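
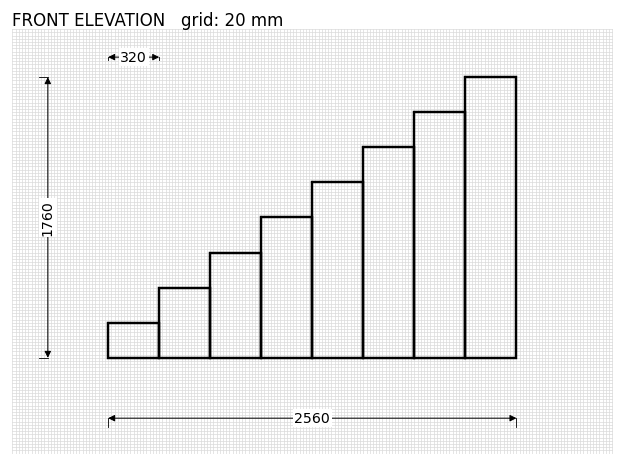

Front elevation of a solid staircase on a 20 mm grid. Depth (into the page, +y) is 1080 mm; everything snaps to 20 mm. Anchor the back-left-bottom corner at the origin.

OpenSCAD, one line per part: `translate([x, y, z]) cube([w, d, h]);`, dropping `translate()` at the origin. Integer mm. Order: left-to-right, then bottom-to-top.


cube([320, 1080, 220]);
translate([320, 0, 0]) cube([320, 1080, 440]);
translate([640, 0, 0]) cube([320, 1080, 660]);
translate([960, 0, 0]) cube([320, 1080, 880]);
translate([1280, 0, 0]) cube([320, 1080, 1100]);
translate([1600, 0, 0]) cube([320, 1080, 1320]);
translate([1920, 0, 0]) cube([320, 1080, 1540]);
translate([2240, 0, 0]) cube([320, 1080, 1760]);


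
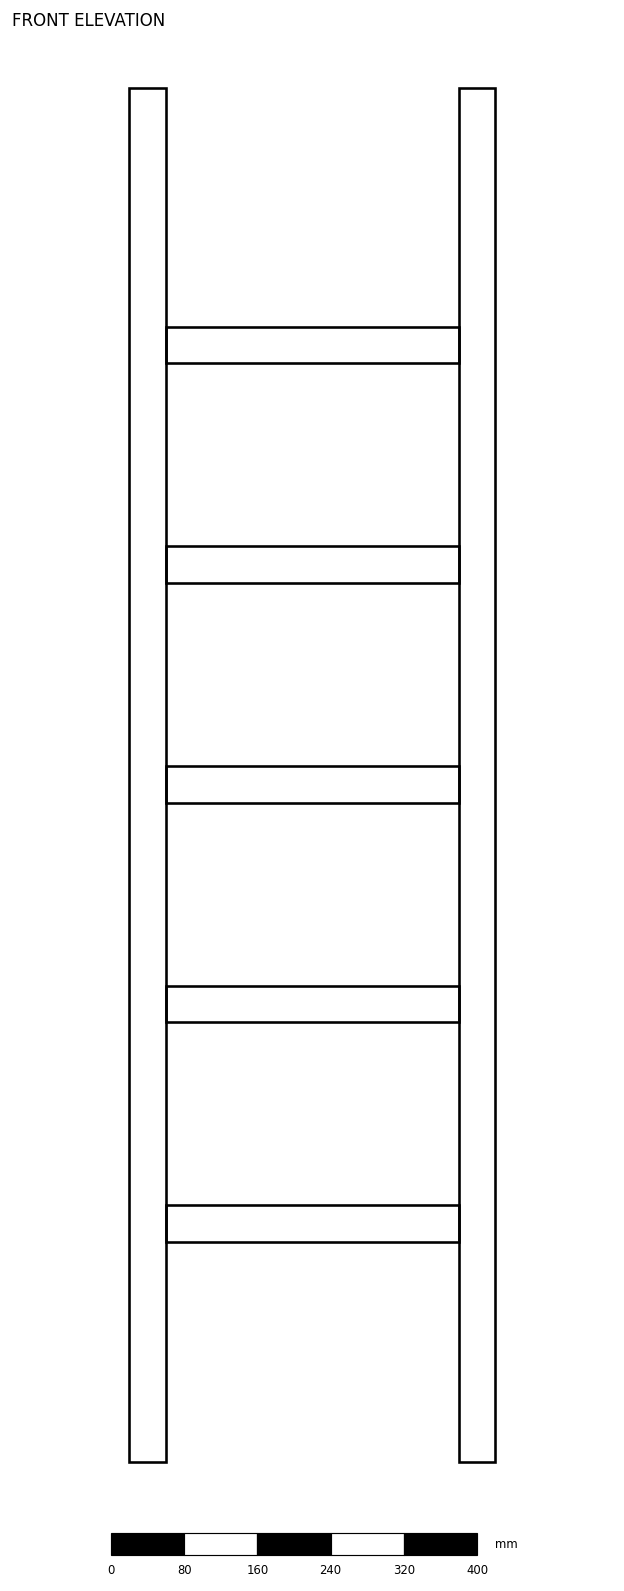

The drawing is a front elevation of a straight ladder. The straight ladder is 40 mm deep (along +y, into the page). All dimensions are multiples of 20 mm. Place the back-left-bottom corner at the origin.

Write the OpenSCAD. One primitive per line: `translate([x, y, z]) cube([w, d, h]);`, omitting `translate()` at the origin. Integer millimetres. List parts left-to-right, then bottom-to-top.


cube([40, 40, 1500]);
translate([40, 0, 240]) cube([320, 40, 40]);
translate([40, 0, 480]) cube([320, 40, 40]);
translate([40, 0, 720]) cube([320, 40, 40]);
translate([40, 0, 960]) cube([320, 40, 40]);
translate([40, 0, 1200]) cube([320, 40, 40]);
translate([360, 0, 0]) cube([40, 40, 1500]);


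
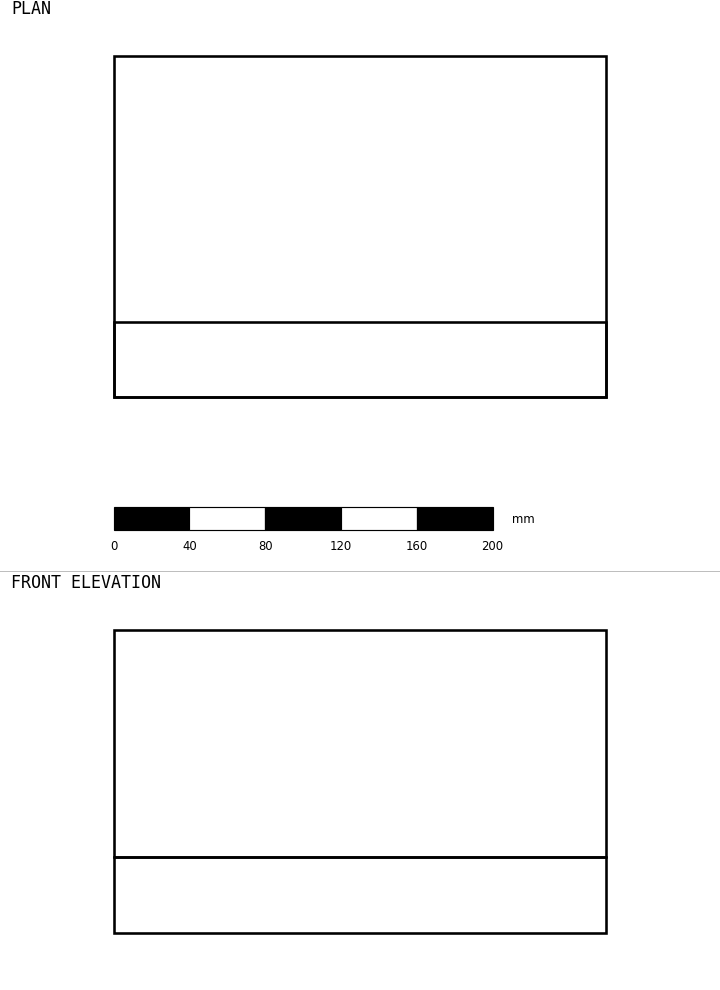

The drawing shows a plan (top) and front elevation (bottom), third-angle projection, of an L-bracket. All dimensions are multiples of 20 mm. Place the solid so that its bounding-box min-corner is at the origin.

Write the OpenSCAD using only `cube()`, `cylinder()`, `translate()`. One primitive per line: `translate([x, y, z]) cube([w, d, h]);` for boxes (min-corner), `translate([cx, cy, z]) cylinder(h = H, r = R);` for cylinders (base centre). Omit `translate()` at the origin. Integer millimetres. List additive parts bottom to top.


cube([260, 180, 40]);
translate([0, 0, 40]) cube([260, 40, 120]);


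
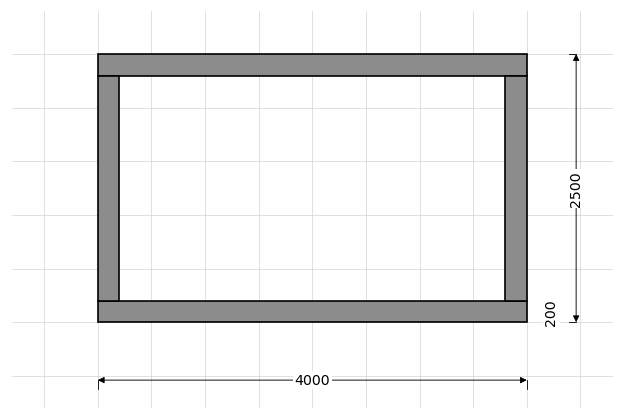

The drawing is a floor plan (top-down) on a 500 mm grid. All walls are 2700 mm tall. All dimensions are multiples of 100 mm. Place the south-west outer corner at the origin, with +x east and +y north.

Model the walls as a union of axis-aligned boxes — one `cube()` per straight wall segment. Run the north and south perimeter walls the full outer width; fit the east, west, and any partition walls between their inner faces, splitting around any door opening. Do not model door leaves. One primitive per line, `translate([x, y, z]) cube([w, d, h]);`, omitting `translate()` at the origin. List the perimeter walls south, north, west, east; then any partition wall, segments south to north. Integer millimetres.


cube([4000, 200, 2700]);
translate([0, 2300, 0]) cube([4000, 200, 2700]);
translate([0, 200, 0]) cube([200, 2100, 2700]);
translate([3800, 200, 0]) cube([200, 2100, 2700]);


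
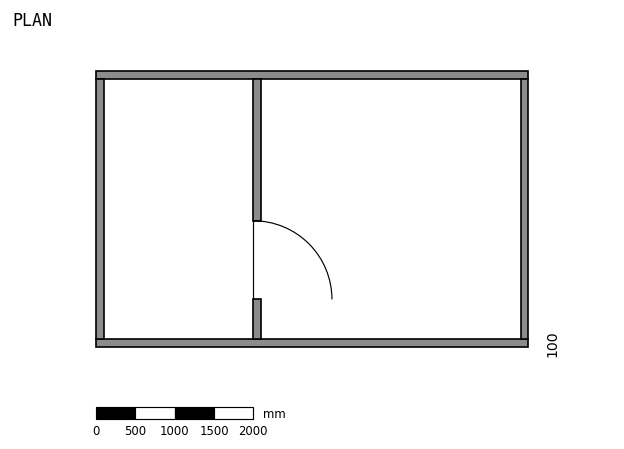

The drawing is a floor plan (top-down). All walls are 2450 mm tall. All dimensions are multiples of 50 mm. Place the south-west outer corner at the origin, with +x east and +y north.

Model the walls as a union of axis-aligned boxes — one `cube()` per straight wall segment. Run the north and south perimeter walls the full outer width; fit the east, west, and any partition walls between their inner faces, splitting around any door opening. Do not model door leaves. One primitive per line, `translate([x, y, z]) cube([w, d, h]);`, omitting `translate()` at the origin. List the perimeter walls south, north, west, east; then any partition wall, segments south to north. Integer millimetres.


cube([5500, 100, 2450]);
translate([0, 3400, 0]) cube([5500, 100, 2450]);
translate([0, 100, 0]) cube([100, 3300, 2450]);
translate([5400, 100, 0]) cube([100, 3300, 2450]);
translate([2000, 100, 0]) cube([100, 500, 2450]);
translate([2000, 1600, 0]) cube([100, 1800, 2450]);


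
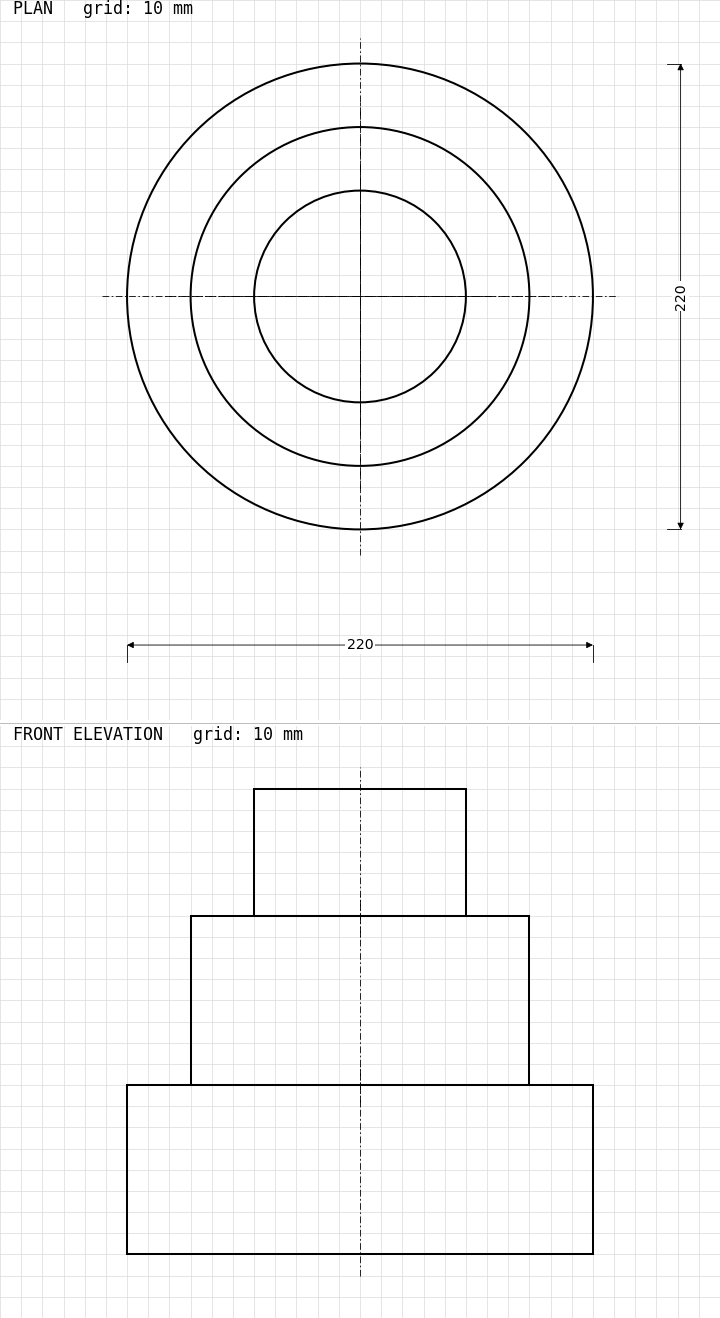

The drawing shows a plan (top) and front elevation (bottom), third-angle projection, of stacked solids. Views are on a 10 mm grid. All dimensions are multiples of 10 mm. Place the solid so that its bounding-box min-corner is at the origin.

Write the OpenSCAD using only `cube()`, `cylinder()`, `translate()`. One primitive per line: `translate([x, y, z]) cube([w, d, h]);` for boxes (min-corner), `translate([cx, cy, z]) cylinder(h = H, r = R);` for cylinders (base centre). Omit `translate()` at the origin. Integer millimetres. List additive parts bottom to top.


translate([110, 110, 0]) cylinder(h = 80, r = 110);
translate([110, 110, 80]) cylinder(h = 80, r = 80);
translate([110, 110, 160]) cylinder(h = 60, r = 50);


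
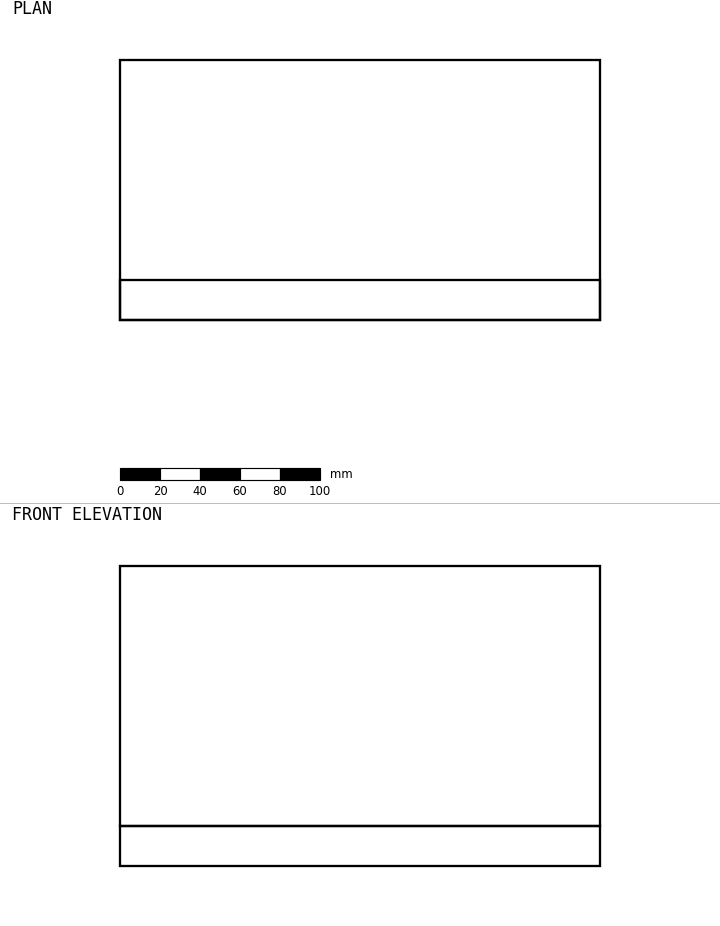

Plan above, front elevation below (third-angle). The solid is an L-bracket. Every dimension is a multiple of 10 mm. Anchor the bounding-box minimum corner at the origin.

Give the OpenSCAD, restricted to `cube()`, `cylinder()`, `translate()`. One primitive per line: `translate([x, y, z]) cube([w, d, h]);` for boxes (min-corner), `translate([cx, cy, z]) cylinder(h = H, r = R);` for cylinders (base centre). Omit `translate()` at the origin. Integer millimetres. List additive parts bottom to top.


cube([240, 130, 20]);
translate([0, 0, 20]) cube([240, 20, 130]);


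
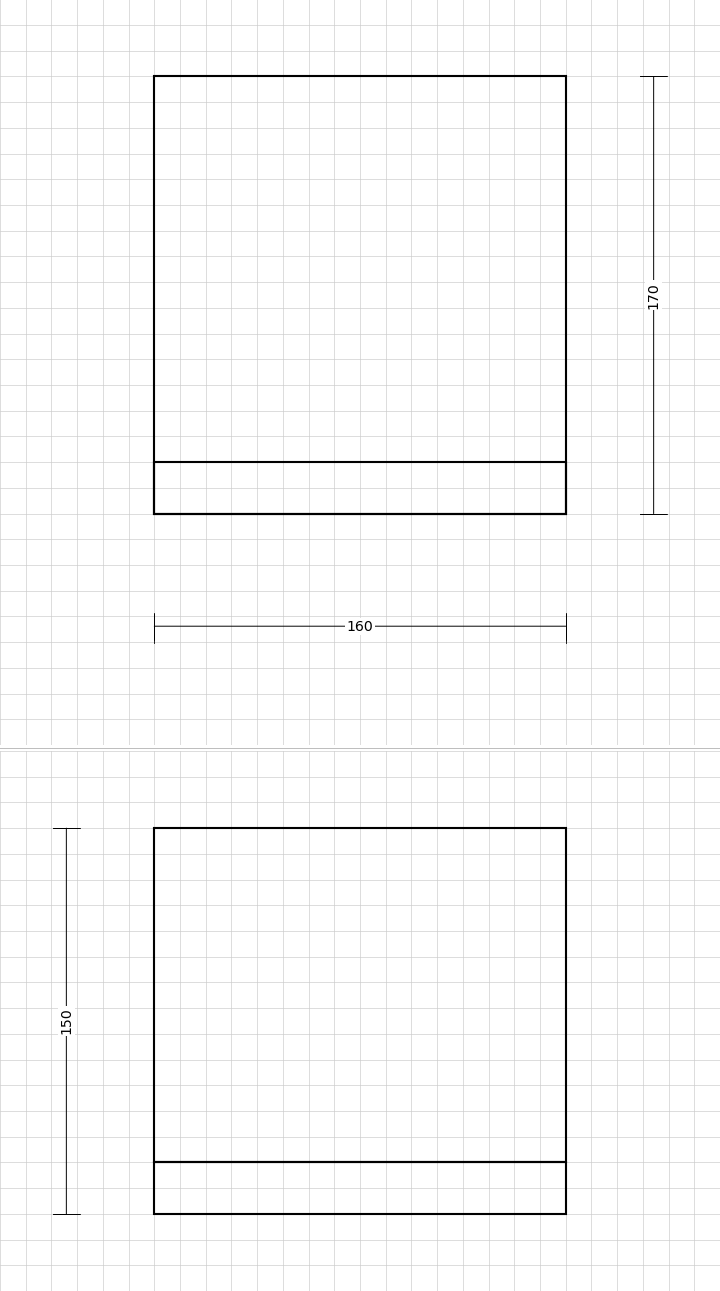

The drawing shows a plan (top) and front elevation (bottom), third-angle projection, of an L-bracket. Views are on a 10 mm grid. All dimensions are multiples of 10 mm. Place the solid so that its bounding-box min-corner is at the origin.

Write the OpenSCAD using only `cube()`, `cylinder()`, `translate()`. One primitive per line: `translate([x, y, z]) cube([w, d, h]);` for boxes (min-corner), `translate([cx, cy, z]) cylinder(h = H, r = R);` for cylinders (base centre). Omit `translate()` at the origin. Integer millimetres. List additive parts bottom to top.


cube([160, 170, 20]);
translate([0, 0, 20]) cube([160, 20, 130]);


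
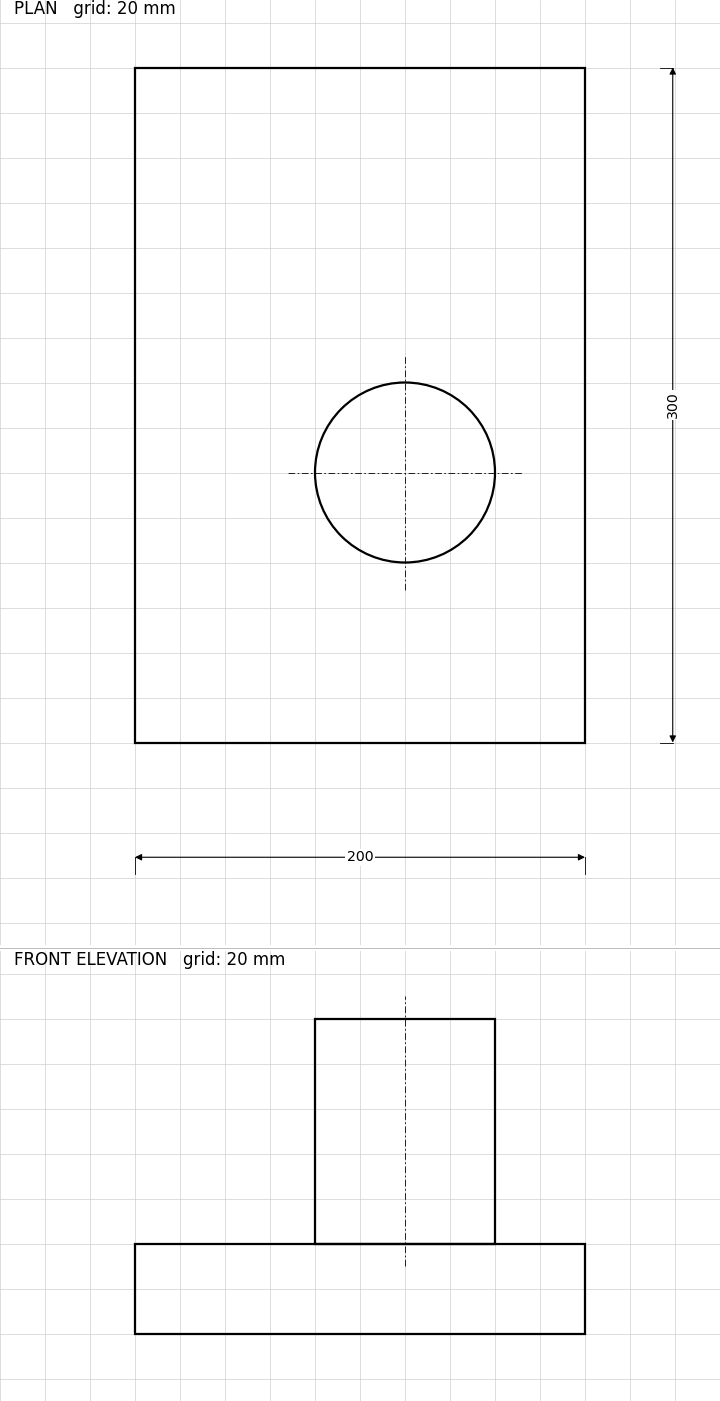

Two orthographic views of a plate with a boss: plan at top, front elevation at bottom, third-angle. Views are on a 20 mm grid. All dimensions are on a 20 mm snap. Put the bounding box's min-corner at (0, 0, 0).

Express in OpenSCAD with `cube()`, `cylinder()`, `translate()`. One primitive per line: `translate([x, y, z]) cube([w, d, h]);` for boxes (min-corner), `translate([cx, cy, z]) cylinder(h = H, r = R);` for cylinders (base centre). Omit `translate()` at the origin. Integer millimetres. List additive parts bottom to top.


cube([200, 300, 40]);
translate([120, 120, 40]) cylinder(h = 100, r = 40);


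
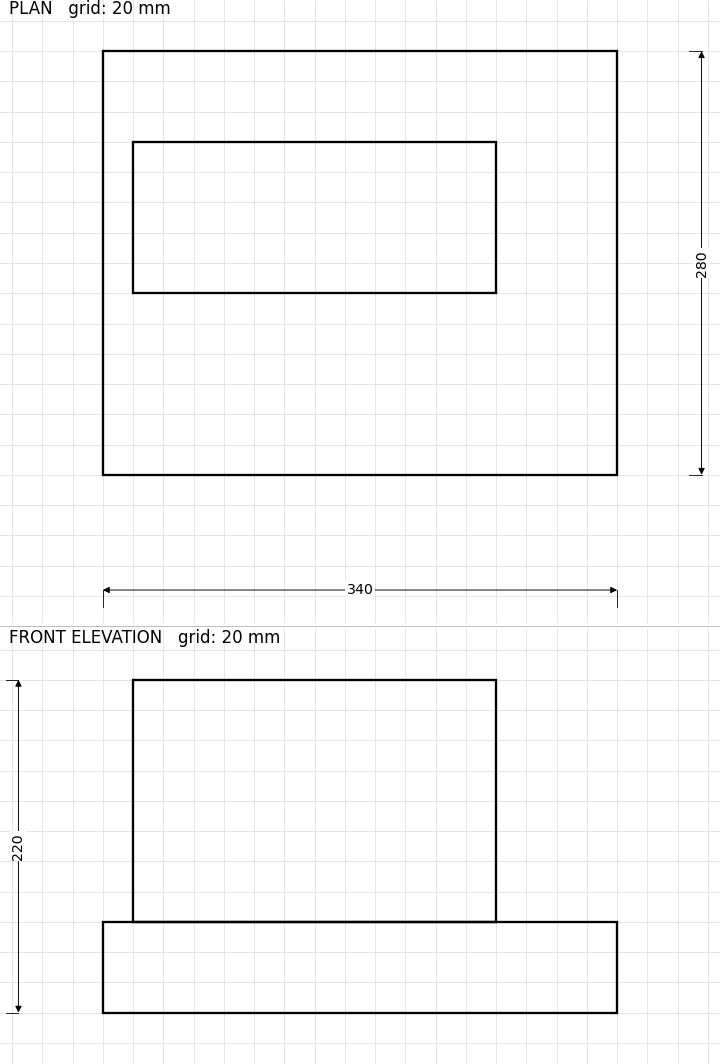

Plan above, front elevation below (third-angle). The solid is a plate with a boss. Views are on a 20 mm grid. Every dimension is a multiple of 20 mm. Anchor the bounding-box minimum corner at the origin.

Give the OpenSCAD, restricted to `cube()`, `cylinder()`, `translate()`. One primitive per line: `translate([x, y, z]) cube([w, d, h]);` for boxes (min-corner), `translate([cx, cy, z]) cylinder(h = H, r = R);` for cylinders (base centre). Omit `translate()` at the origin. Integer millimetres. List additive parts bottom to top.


cube([340, 280, 60]);
translate([20, 120, 60]) cube([240, 100, 160]);


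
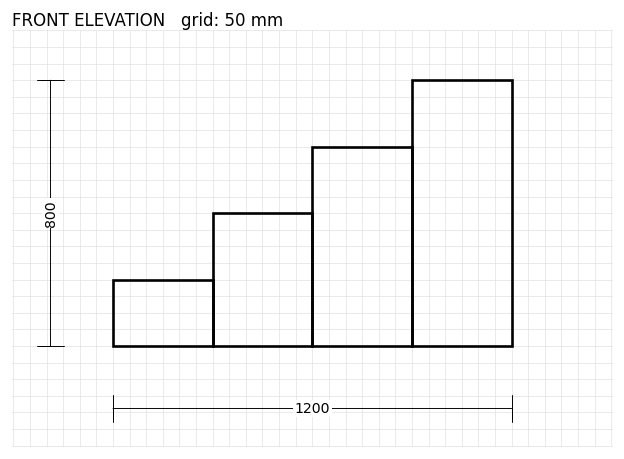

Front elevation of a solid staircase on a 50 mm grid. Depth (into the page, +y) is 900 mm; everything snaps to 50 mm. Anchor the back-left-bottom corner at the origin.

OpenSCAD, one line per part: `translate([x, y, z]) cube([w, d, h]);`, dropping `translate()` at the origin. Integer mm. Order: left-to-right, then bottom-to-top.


cube([300, 900, 200]);
translate([300, 0, 0]) cube([300, 900, 400]);
translate([600, 0, 0]) cube([300, 900, 600]);
translate([900, 0, 0]) cube([300, 900, 800]);


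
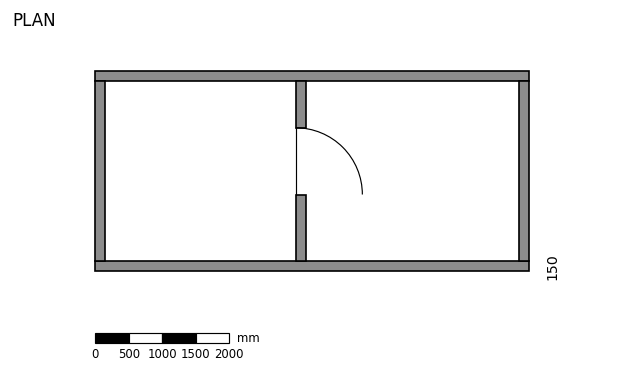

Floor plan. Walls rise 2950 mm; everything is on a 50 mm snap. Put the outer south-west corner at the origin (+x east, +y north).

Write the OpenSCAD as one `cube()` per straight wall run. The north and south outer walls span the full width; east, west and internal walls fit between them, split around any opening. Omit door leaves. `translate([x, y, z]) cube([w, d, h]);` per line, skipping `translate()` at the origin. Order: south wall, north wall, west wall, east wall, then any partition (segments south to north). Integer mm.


cube([6500, 150, 2950]);
translate([0, 2850, 0]) cube([6500, 150, 2950]);
translate([0, 150, 0]) cube([150, 2700, 2950]);
translate([6350, 150, 0]) cube([150, 2700, 2950]);
translate([3000, 150, 0]) cube([150, 1000, 2950]);
translate([3000, 2150, 0]) cube([150, 700, 2950]);


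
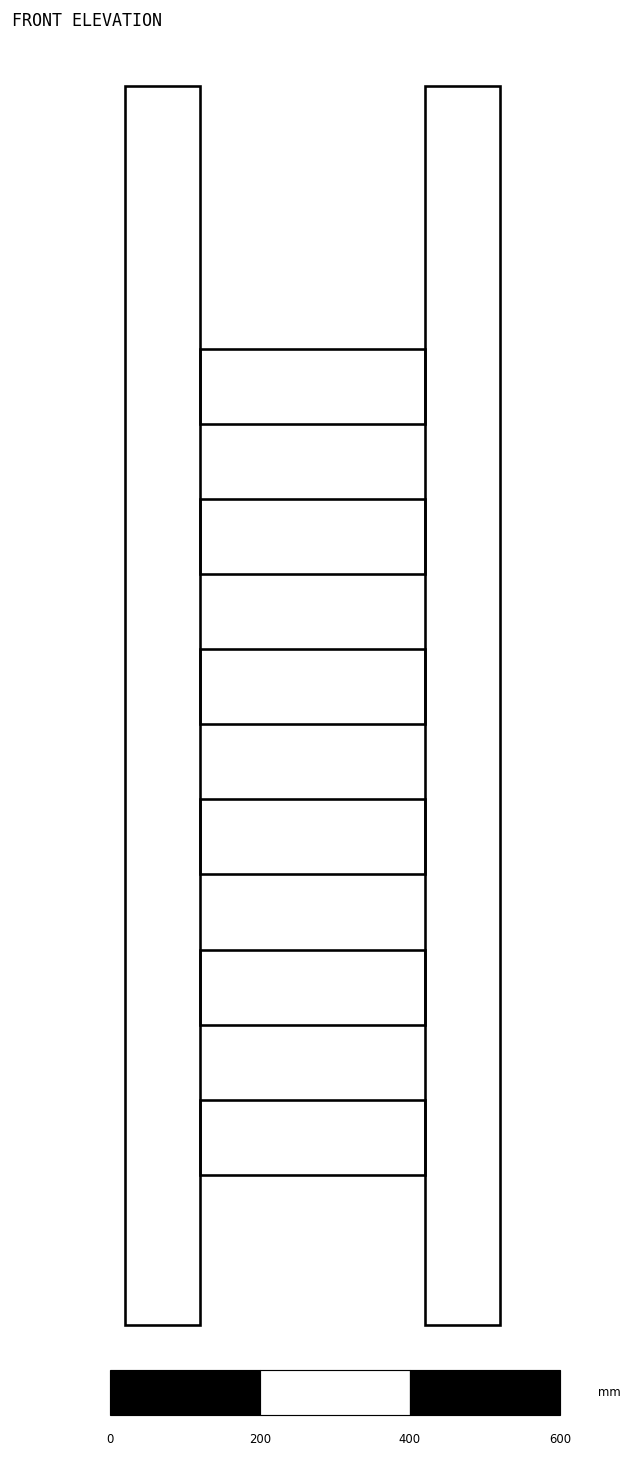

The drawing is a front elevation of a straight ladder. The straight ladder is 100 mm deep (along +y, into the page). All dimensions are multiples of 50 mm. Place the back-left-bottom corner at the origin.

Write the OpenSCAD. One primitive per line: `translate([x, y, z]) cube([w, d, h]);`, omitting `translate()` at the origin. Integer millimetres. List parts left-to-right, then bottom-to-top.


cube([100, 100, 1650]);
translate([100, 0, 200]) cube([300, 100, 100]);
translate([100, 0, 400]) cube([300, 100, 100]);
translate([100, 0, 600]) cube([300, 100, 100]);
translate([100, 0, 800]) cube([300, 100, 100]);
translate([100, 0, 1000]) cube([300, 100, 100]);
translate([100, 0, 1200]) cube([300, 100, 100]);
translate([400, 0, 0]) cube([100, 100, 1650]);


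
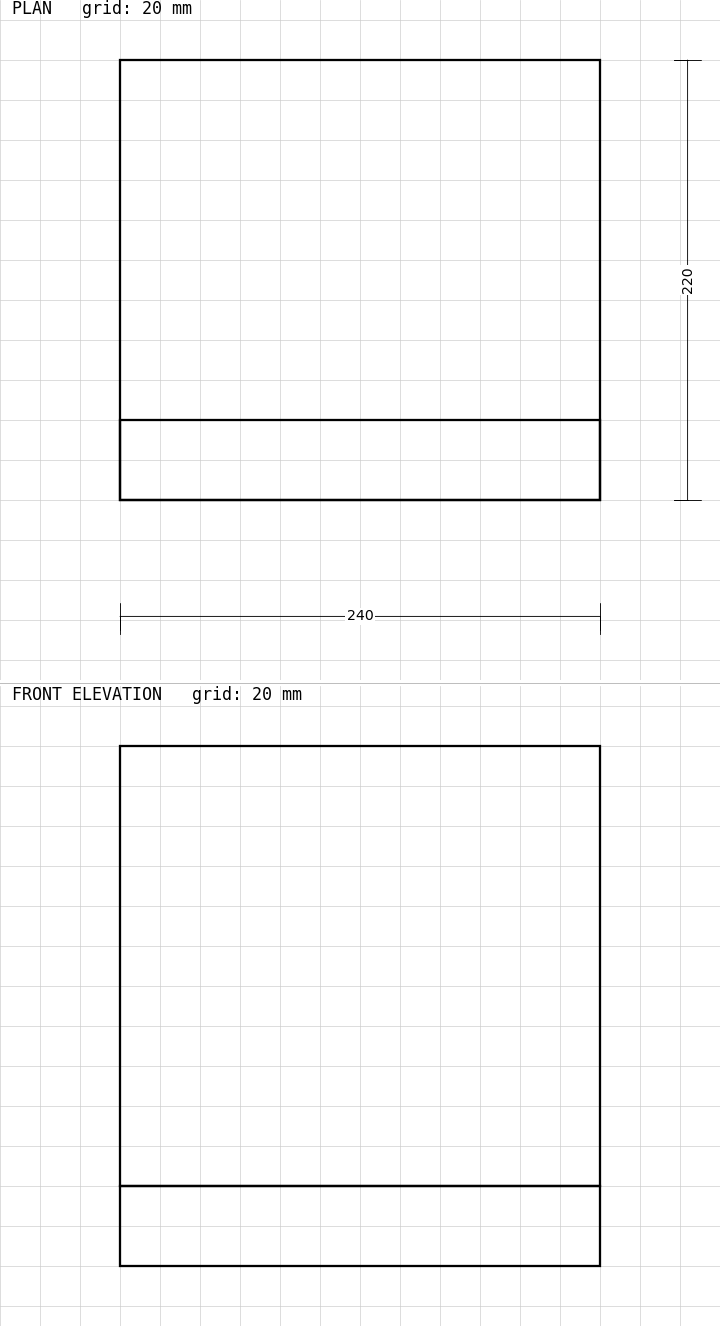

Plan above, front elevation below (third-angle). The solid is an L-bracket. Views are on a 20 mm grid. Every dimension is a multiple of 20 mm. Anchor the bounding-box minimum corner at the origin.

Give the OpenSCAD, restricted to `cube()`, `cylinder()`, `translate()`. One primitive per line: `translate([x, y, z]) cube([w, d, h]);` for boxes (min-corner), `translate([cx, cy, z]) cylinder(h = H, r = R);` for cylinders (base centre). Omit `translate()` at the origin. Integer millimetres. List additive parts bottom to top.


cube([240, 220, 40]);
translate([0, 0, 40]) cube([240, 40, 220]);


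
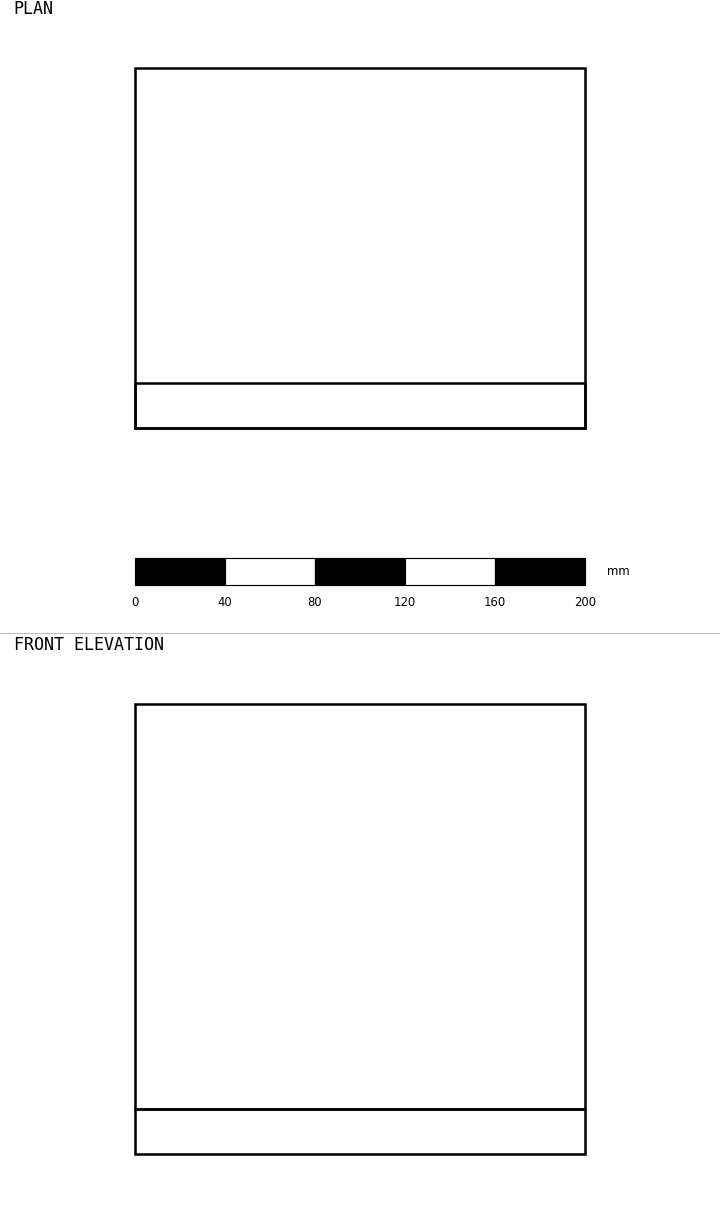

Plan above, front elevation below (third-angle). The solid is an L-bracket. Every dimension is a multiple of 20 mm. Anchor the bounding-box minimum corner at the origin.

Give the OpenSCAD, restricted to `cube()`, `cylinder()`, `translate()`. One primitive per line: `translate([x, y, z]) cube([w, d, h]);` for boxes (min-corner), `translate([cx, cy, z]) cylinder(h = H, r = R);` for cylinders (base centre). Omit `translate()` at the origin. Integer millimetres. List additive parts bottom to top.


cube([200, 160, 20]);
translate([0, 0, 20]) cube([200, 20, 180]);


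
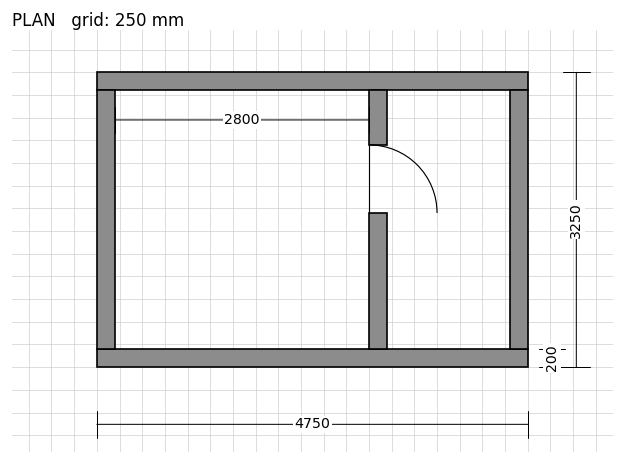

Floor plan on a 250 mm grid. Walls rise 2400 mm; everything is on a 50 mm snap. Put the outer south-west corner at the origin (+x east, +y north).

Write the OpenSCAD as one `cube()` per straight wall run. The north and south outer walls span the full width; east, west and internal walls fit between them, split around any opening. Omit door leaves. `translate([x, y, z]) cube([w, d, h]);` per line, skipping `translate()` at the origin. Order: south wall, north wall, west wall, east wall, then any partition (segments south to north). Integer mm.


cube([4750, 200, 2400]);
translate([0, 3050, 0]) cube([4750, 200, 2400]);
translate([0, 200, 0]) cube([200, 2850, 2400]);
translate([4550, 200, 0]) cube([200, 2850, 2400]);
translate([3000, 200, 0]) cube([200, 1500, 2400]);
translate([3000, 2450, 0]) cube([200, 600, 2400]);


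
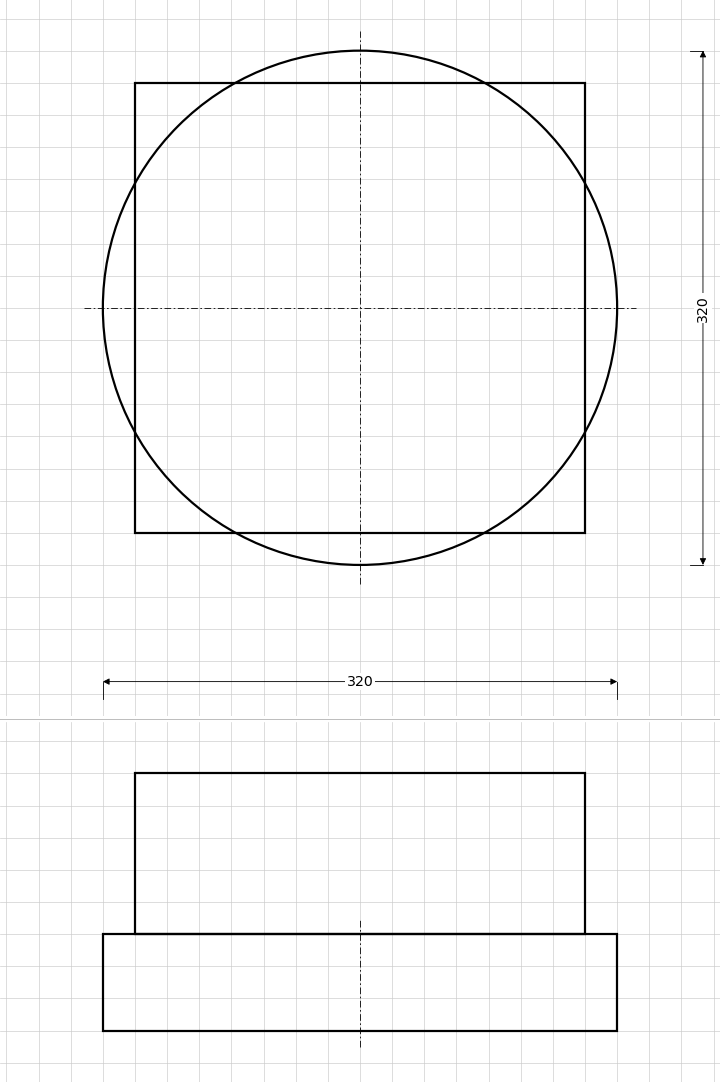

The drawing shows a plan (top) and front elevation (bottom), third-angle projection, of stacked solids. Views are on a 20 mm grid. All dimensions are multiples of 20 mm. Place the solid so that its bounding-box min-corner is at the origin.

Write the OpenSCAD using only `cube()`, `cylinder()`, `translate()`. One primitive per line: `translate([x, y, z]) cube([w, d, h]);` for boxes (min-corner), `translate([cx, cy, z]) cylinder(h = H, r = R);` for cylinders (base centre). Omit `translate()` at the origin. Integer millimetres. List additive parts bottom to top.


translate([160, 160, 0]) cylinder(h = 60, r = 160);
translate([20, 20, 60]) cube([280, 280, 100]);


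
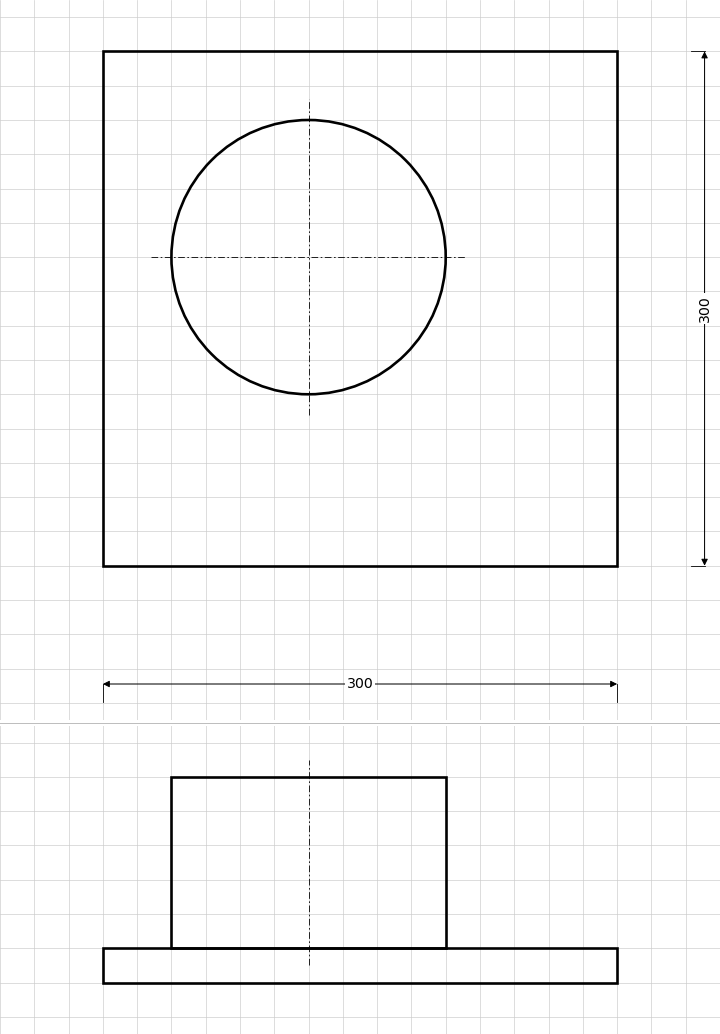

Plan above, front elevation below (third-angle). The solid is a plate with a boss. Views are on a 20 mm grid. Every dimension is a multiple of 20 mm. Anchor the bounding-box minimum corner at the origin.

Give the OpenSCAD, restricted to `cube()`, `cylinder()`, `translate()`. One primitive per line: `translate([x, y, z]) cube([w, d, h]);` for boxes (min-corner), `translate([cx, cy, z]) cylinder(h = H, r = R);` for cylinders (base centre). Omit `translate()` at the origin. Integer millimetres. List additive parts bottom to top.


cube([300, 300, 20]);
translate([120, 180, 20]) cylinder(h = 100, r = 80);


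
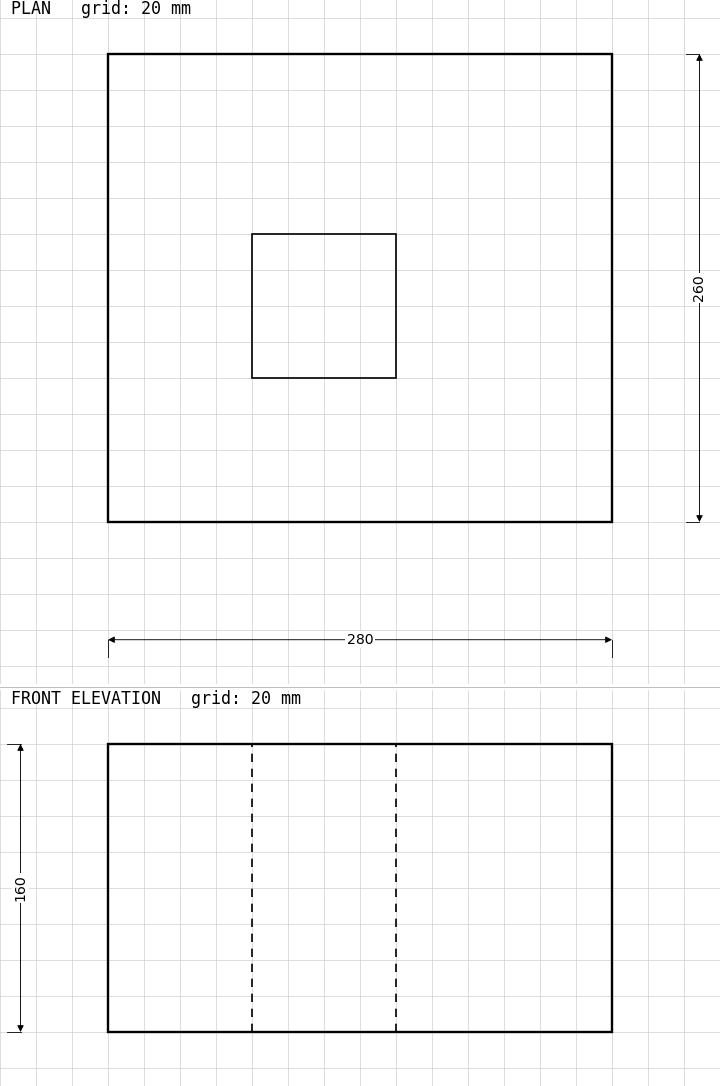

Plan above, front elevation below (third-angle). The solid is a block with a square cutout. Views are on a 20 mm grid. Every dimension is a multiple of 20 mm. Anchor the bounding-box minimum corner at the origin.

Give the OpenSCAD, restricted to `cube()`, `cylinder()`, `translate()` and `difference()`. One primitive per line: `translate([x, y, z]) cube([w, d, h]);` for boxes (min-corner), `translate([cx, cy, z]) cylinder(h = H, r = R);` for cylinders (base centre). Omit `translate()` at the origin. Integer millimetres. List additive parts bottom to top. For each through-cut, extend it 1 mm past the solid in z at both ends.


difference() {
  cube([280, 260, 160]);
  translate([80, 80, -1]) cube([80, 80, 162]);
}


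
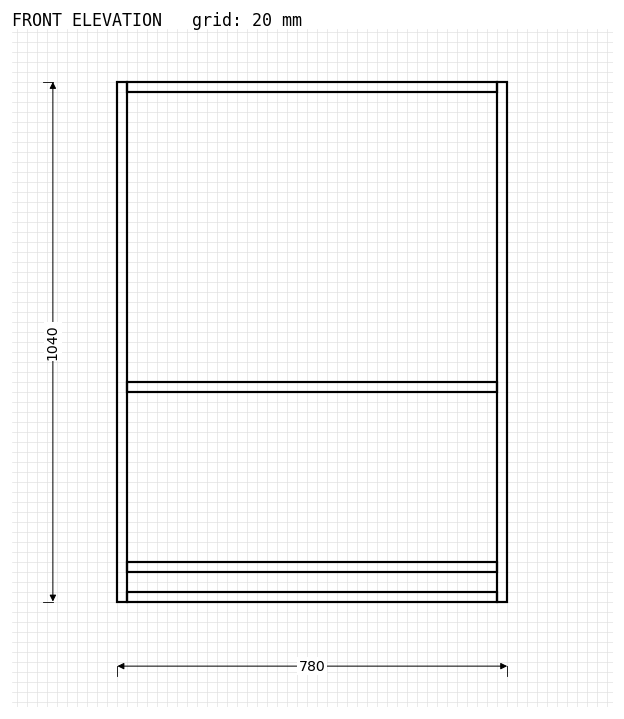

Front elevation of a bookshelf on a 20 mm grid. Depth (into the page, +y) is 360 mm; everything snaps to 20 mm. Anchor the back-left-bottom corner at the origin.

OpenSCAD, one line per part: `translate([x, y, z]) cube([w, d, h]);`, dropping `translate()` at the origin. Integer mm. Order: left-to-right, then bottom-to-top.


cube([20, 360, 1040]);
translate([20, 0, 0]) cube([740, 360, 20]);
translate([20, 0, 60]) cube([740, 360, 20]);
translate([20, 0, 420]) cube([740, 360, 20]);
translate([20, 0, 1020]) cube([740, 360, 20]);
translate([760, 0, 0]) cube([20, 360, 1040]);


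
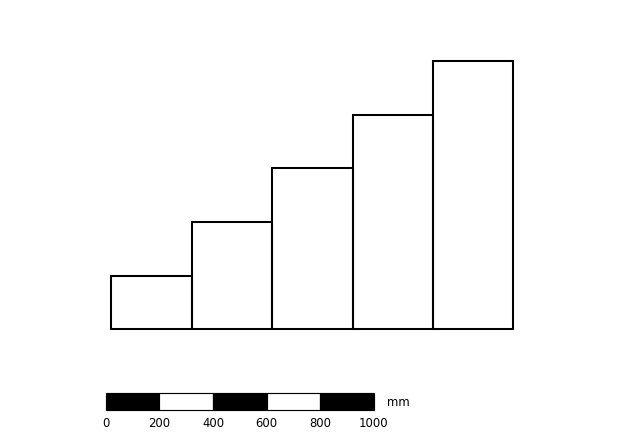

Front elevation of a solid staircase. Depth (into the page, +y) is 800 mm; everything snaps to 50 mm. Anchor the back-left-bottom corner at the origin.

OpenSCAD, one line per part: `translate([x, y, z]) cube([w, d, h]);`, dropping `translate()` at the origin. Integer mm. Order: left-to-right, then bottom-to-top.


cube([300, 800, 200]);
translate([300, 0, 0]) cube([300, 800, 400]);
translate([600, 0, 0]) cube([300, 800, 600]);
translate([900, 0, 0]) cube([300, 800, 800]);
translate([1200, 0, 0]) cube([300, 800, 1000]);


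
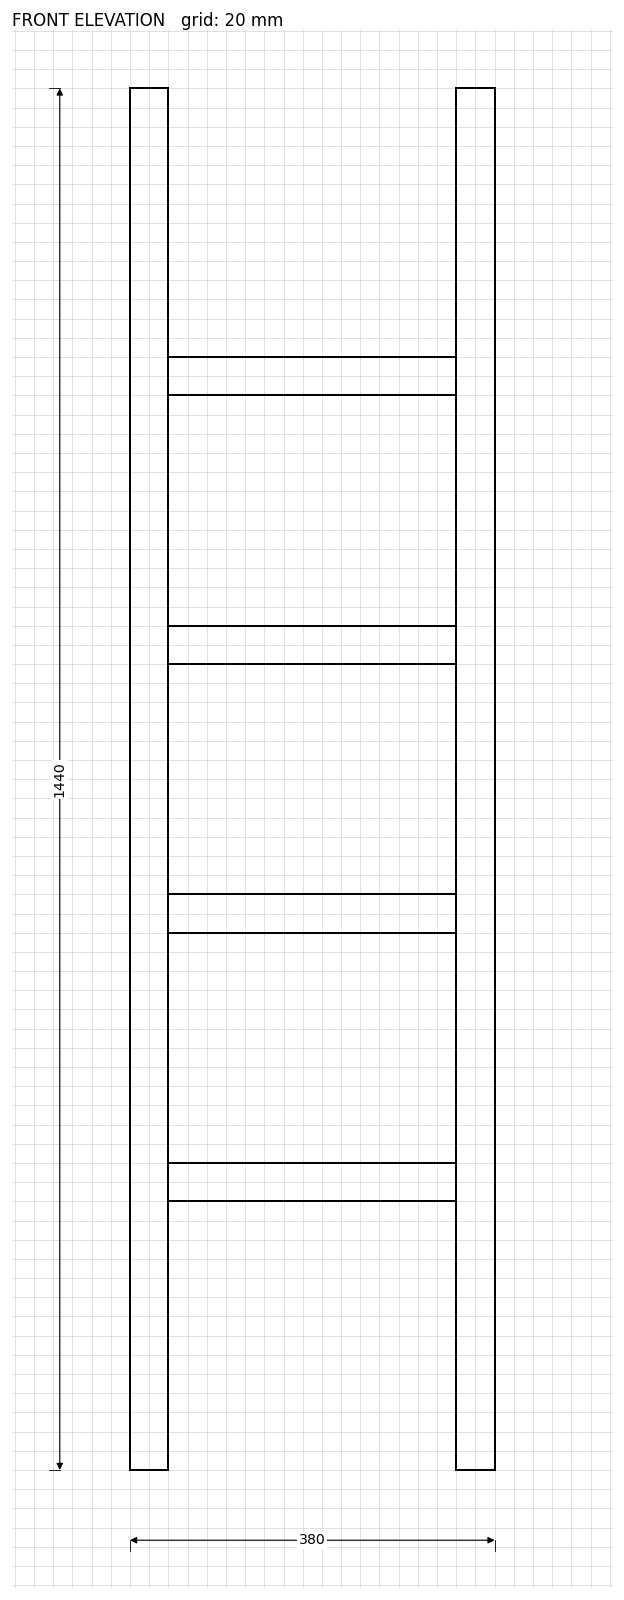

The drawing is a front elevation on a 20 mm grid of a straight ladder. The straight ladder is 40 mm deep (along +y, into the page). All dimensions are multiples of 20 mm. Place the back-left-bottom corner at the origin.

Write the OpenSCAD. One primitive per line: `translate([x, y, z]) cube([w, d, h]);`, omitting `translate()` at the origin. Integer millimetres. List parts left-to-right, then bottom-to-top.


cube([40, 40, 1440]);
translate([40, 0, 280]) cube([300, 40, 40]);
translate([40, 0, 560]) cube([300, 40, 40]);
translate([40, 0, 840]) cube([300, 40, 40]);
translate([40, 0, 1120]) cube([300, 40, 40]);
translate([340, 0, 0]) cube([40, 40, 1440]);


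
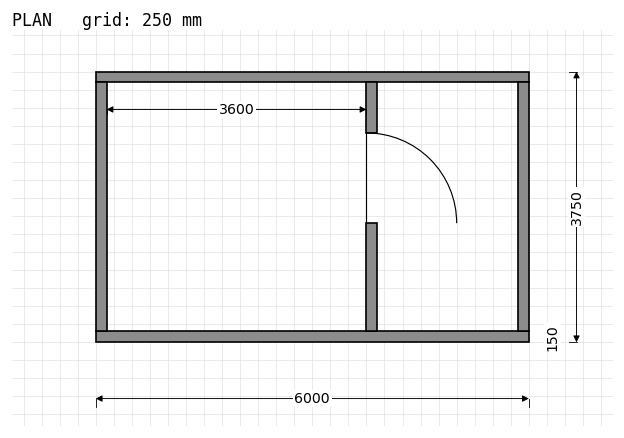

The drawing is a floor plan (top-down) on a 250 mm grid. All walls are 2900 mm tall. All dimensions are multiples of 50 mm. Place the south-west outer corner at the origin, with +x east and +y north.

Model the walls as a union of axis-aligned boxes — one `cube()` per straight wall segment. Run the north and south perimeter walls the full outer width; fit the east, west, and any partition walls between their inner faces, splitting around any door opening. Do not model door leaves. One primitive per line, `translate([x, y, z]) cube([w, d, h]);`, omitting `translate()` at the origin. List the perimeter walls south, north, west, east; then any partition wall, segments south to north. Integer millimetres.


cube([6000, 150, 2900]);
translate([0, 3600, 0]) cube([6000, 150, 2900]);
translate([0, 150, 0]) cube([150, 3450, 2900]);
translate([5850, 150, 0]) cube([150, 3450, 2900]);
translate([3750, 150, 0]) cube([150, 1500, 2900]);
translate([3750, 2900, 0]) cube([150, 700, 2900]);


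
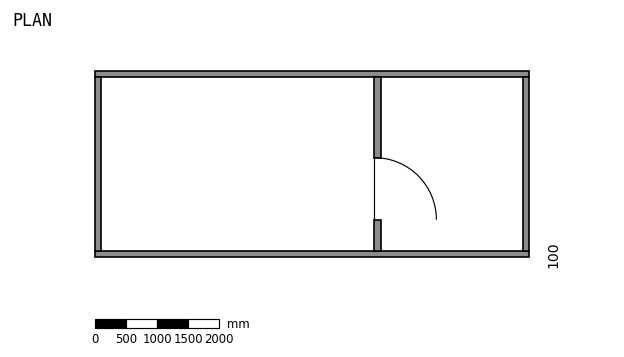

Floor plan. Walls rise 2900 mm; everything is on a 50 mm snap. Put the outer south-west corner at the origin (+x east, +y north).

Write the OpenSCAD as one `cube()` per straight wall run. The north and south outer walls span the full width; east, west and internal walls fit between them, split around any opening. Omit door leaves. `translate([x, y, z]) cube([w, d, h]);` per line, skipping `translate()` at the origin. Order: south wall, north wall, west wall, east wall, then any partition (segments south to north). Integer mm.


cube([7000, 100, 2900]);
translate([0, 2900, 0]) cube([7000, 100, 2900]);
translate([0, 100, 0]) cube([100, 2800, 2900]);
translate([6900, 100, 0]) cube([100, 2800, 2900]);
translate([4500, 100, 0]) cube([100, 500, 2900]);
translate([4500, 1600, 0]) cube([100, 1300, 2900]);


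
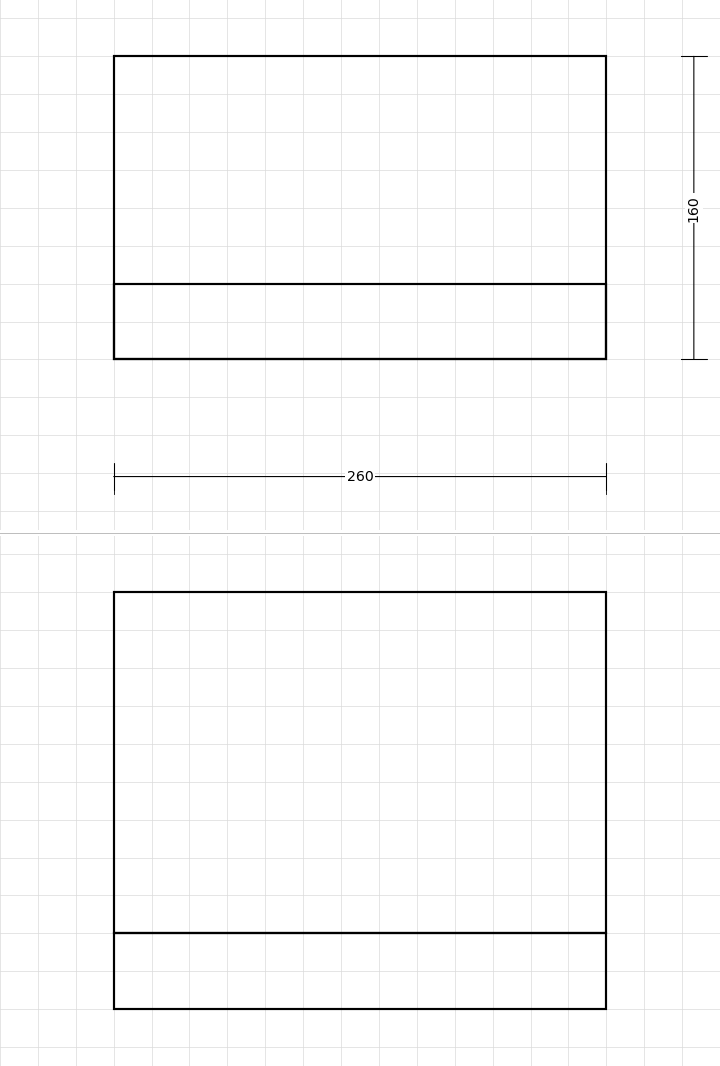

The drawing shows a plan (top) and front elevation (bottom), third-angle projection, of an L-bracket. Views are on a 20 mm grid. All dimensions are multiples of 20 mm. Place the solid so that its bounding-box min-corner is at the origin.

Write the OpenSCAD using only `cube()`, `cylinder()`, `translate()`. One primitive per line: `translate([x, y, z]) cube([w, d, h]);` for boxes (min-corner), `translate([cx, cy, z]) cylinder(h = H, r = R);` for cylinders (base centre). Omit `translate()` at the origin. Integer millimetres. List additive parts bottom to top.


cube([260, 160, 40]);
translate([0, 0, 40]) cube([260, 40, 180]);


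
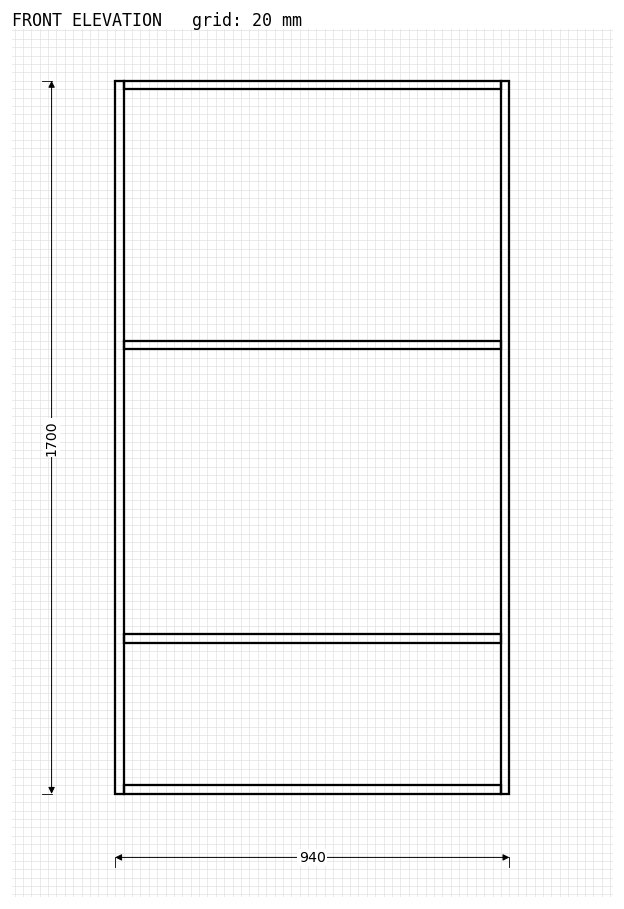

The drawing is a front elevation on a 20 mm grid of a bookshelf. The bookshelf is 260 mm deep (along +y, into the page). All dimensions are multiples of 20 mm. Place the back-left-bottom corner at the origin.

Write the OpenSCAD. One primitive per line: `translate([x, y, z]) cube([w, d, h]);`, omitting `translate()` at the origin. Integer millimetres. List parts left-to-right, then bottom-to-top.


cube([20, 260, 1700]);
translate([20, 0, 0]) cube([900, 260, 20]);
translate([20, 0, 360]) cube([900, 260, 20]);
translate([20, 0, 1060]) cube([900, 260, 20]);
translate([20, 0, 1680]) cube([900, 260, 20]);
translate([920, 0, 0]) cube([20, 260, 1700]);


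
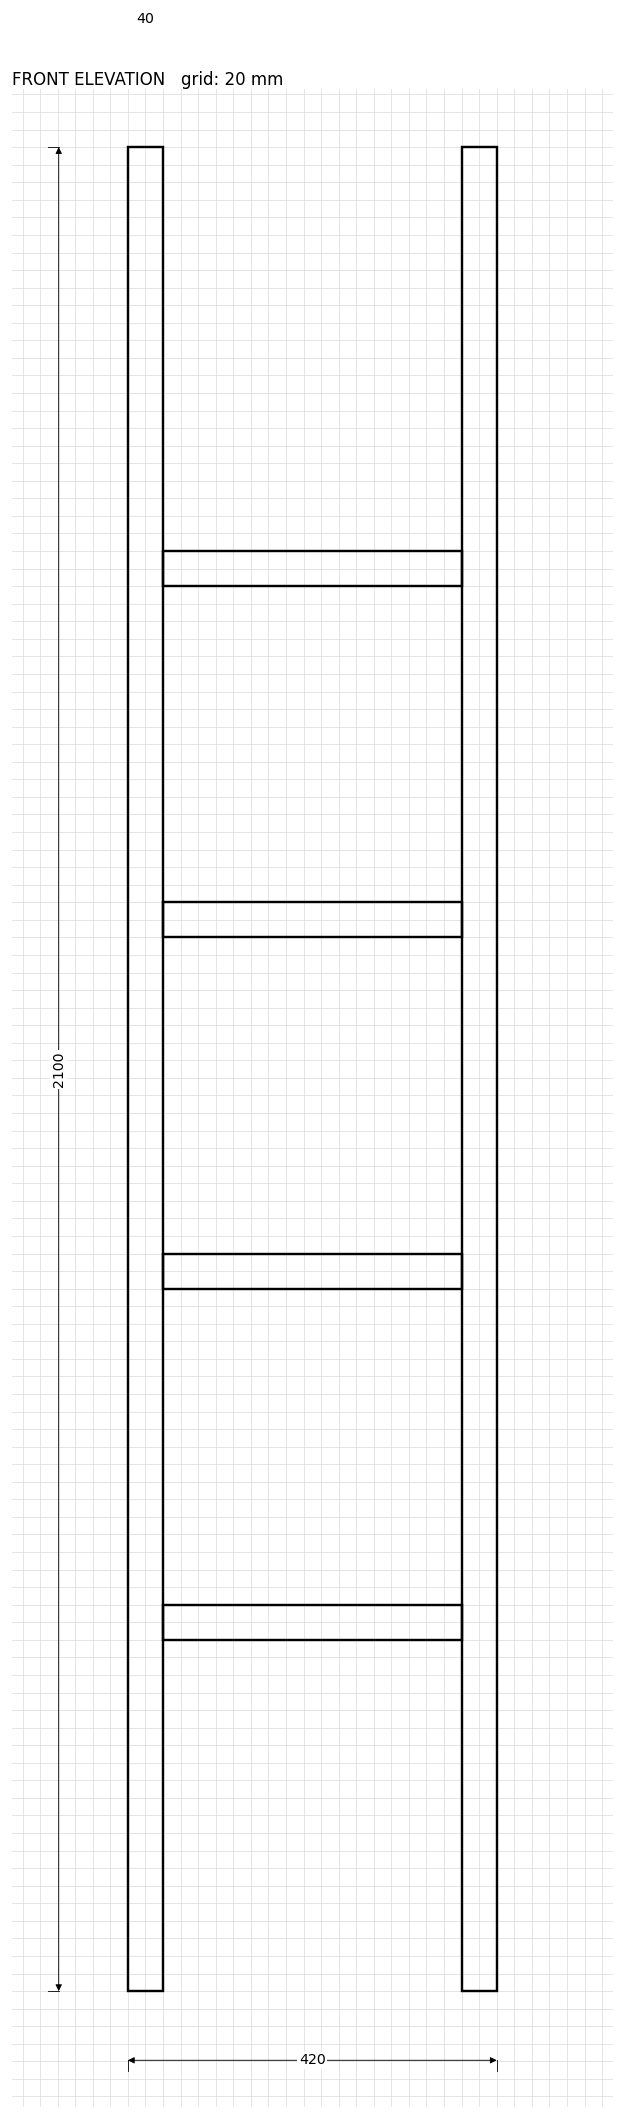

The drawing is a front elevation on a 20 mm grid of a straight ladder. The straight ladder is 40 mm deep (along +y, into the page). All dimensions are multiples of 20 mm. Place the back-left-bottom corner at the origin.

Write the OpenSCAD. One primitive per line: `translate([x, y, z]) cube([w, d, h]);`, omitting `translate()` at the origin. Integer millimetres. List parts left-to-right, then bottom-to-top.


cube([40, 40, 2100]);
translate([40, 0, 400]) cube([340, 40, 40]);
translate([40, 0, 800]) cube([340, 40, 40]);
translate([40, 0, 1200]) cube([340, 40, 40]);
translate([40, 0, 1600]) cube([340, 40, 40]);
translate([380, 0, 0]) cube([40, 40, 2100]);


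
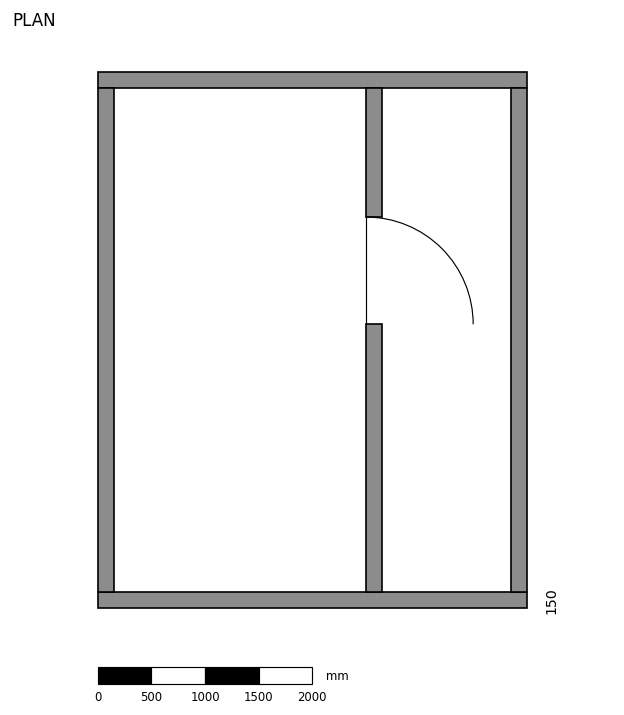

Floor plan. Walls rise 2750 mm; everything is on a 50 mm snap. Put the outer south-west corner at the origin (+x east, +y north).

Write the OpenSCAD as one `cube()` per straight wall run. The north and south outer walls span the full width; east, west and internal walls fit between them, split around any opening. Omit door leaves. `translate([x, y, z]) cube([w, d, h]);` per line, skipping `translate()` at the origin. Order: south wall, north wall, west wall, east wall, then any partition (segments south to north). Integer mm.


cube([4000, 150, 2750]);
translate([0, 4850, 0]) cube([4000, 150, 2750]);
translate([0, 150, 0]) cube([150, 4700, 2750]);
translate([3850, 150, 0]) cube([150, 4700, 2750]);
translate([2500, 150, 0]) cube([150, 2500, 2750]);
translate([2500, 3650, 0]) cube([150, 1200, 2750]);


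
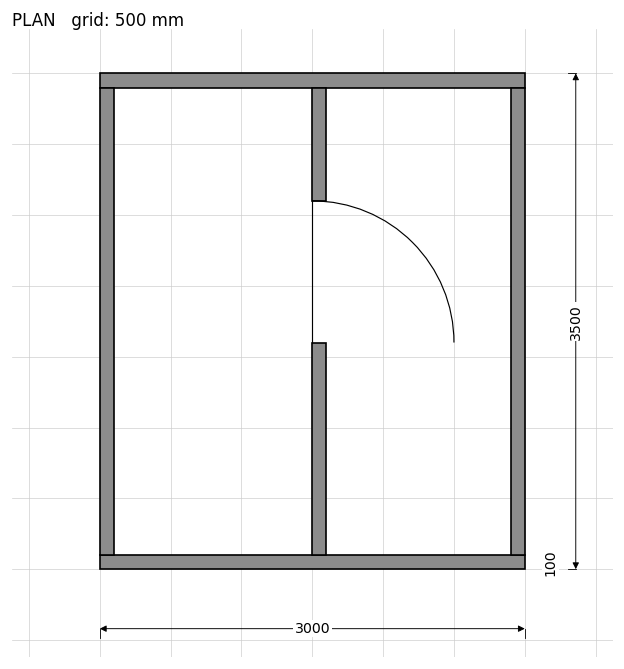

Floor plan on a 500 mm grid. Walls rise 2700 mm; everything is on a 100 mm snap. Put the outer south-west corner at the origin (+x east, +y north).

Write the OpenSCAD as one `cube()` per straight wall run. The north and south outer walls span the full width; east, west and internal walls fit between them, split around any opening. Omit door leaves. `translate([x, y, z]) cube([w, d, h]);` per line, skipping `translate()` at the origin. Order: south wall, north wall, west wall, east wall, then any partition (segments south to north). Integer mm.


cube([3000, 100, 2700]);
translate([0, 3400, 0]) cube([3000, 100, 2700]);
translate([0, 100, 0]) cube([100, 3300, 2700]);
translate([2900, 100, 0]) cube([100, 3300, 2700]);
translate([1500, 100, 0]) cube([100, 1500, 2700]);
translate([1500, 2600, 0]) cube([100, 800, 2700]);


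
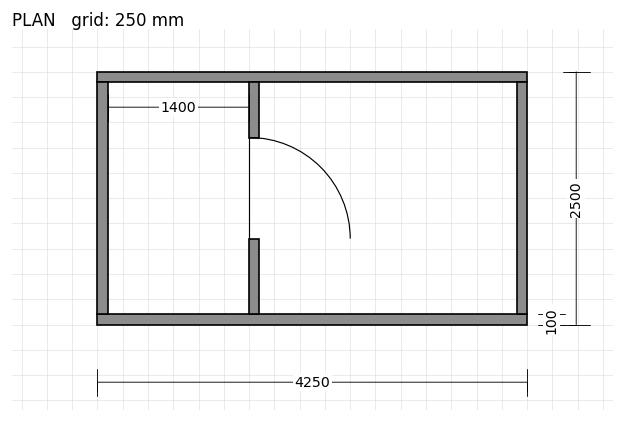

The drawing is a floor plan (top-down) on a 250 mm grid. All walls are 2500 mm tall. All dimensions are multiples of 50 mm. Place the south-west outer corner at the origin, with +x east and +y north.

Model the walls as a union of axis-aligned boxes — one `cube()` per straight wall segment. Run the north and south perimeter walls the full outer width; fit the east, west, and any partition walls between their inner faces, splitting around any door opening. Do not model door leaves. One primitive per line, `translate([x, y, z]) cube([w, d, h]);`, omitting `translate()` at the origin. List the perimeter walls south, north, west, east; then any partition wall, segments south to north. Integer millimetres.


cube([4250, 100, 2500]);
translate([0, 2400, 0]) cube([4250, 100, 2500]);
translate([0, 100, 0]) cube([100, 2300, 2500]);
translate([4150, 100, 0]) cube([100, 2300, 2500]);
translate([1500, 100, 0]) cube([100, 750, 2500]);
translate([1500, 1850, 0]) cube([100, 550, 2500]);


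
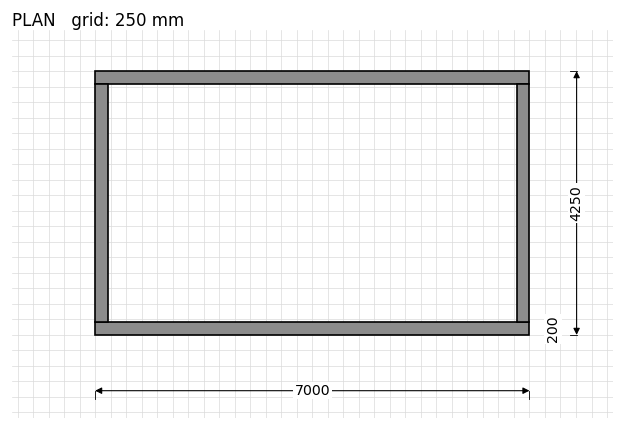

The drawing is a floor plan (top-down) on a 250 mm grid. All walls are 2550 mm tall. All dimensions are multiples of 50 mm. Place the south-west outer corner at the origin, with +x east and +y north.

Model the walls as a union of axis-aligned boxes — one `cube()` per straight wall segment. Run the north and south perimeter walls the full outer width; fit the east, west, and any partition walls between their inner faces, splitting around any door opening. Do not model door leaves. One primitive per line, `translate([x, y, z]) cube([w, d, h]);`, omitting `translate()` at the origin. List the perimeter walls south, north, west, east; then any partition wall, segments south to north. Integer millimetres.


cube([7000, 200, 2550]);
translate([0, 4050, 0]) cube([7000, 200, 2550]);
translate([0, 200, 0]) cube([200, 3850, 2550]);
translate([6800, 200, 0]) cube([200, 3850, 2550]);


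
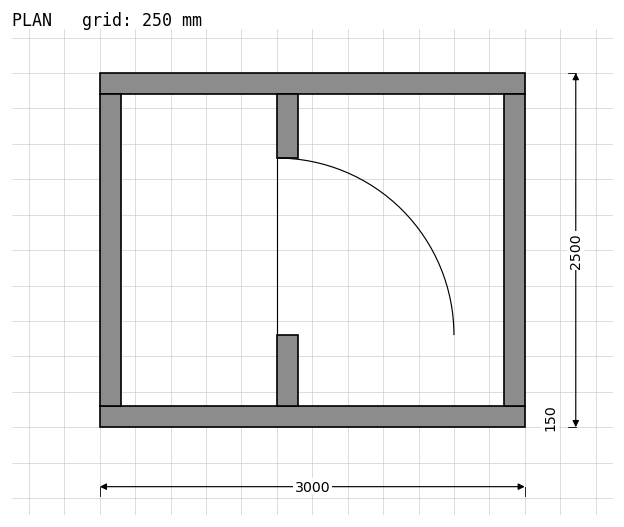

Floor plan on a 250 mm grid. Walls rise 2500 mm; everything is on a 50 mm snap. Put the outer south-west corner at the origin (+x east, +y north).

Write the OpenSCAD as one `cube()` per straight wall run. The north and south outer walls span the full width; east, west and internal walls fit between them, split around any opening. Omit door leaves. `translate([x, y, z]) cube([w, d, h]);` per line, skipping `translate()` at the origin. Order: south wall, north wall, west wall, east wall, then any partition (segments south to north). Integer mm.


cube([3000, 150, 2500]);
translate([0, 2350, 0]) cube([3000, 150, 2500]);
translate([0, 150, 0]) cube([150, 2200, 2500]);
translate([2850, 150, 0]) cube([150, 2200, 2500]);
translate([1250, 150, 0]) cube([150, 500, 2500]);
translate([1250, 1900, 0]) cube([150, 450, 2500]);


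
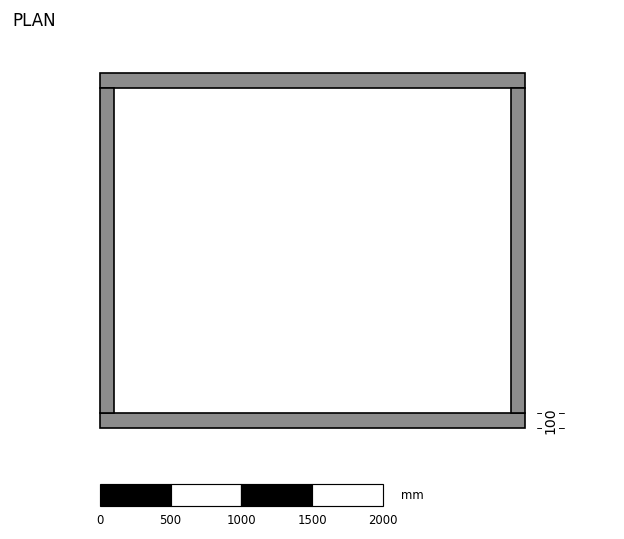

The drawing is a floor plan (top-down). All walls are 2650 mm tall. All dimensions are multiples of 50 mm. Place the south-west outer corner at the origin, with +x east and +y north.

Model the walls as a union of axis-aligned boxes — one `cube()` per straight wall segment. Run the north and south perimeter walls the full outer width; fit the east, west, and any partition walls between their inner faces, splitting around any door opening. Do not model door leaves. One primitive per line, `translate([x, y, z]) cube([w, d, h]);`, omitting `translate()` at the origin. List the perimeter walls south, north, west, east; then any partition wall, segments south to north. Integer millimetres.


cube([3000, 100, 2650]);
translate([0, 2400, 0]) cube([3000, 100, 2650]);
translate([0, 100, 0]) cube([100, 2300, 2650]);
translate([2900, 100, 0]) cube([100, 2300, 2650]);


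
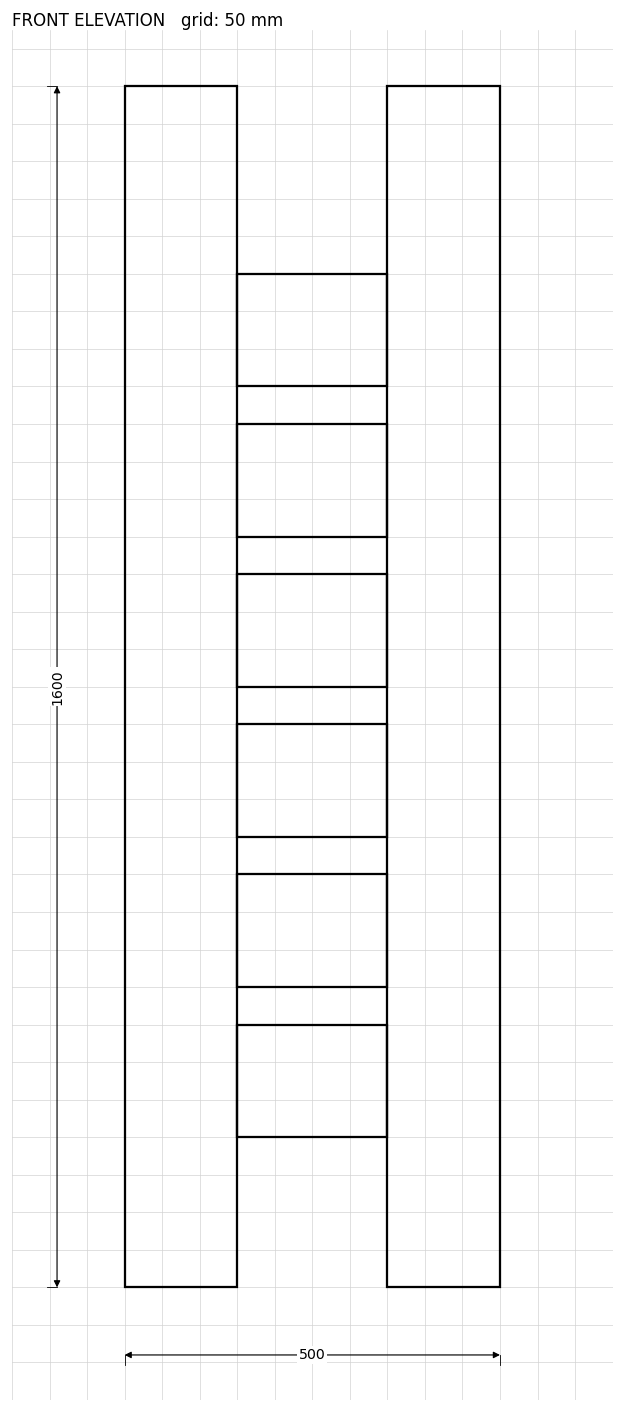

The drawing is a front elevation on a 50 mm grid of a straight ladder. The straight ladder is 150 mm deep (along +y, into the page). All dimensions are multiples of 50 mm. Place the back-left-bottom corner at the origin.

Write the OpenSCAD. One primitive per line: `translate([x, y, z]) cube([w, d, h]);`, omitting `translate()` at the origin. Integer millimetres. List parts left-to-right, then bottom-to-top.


cube([150, 150, 1600]);
translate([150, 0, 200]) cube([200, 150, 150]);
translate([150, 0, 400]) cube([200, 150, 150]);
translate([150, 0, 600]) cube([200, 150, 150]);
translate([150, 0, 800]) cube([200, 150, 150]);
translate([150, 0, 1000]) cube([200, 150, 150]);
translate([150, 0, 1200]) cube([200, 150, 150]);
translate([350, 0, 0]) cube([150, 150, 1600]);


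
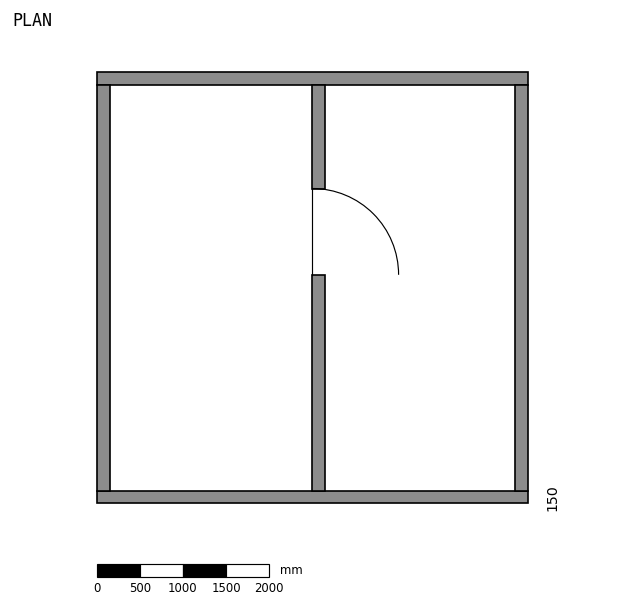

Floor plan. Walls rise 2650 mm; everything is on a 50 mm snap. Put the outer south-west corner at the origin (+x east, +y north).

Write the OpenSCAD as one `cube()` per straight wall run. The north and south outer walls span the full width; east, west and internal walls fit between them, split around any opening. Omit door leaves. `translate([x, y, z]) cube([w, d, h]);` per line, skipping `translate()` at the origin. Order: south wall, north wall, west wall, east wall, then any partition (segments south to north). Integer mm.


cube([5000, 150, 2650]);
translate([0, 4850, 0]) cube([5000, 150, 2650]);
translate([0, 150, 0]) cube([150, 4700, 2650]);
translate([4850, 150, 0]) cube([150, 4700, 2650]);
translate([2500, 150, 0]) cube([150, 2500, 2650]);
translate([2500, 3650, 0]) cube([150, 1200, 2650]);


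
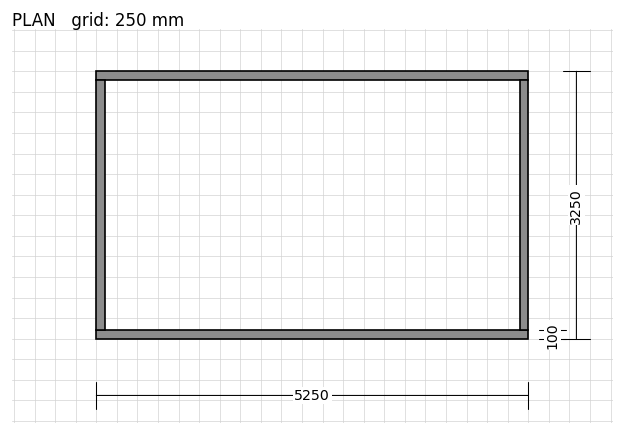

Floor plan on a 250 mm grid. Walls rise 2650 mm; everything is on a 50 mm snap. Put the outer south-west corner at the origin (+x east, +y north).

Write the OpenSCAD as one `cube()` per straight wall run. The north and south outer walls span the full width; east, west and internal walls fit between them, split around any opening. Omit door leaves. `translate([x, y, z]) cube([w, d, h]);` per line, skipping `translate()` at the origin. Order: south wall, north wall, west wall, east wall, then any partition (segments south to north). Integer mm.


cube([5250, 100, 2650]);
translate([0, 3150, 0]) cube([5250, 100, 2650]);
translate([0, 100, 0]) cube([100, 3050, 2650]);
translate([5150, 100, 0]) cube([100, 3050, 2650]);


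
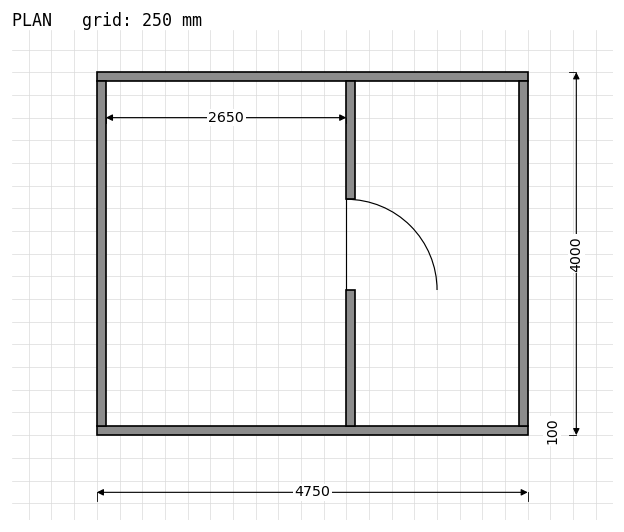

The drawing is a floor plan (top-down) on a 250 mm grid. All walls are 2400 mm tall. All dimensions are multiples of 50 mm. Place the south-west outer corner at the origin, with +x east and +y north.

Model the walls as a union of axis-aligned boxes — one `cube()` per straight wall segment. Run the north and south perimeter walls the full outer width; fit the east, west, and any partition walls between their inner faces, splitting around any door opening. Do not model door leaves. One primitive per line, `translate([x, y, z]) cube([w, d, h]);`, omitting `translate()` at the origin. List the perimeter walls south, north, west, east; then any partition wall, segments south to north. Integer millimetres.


cube([4750, 100, 2400]);
translate([0, 3900, 0]) cube([4750, 100, 2400]);
translate([0, 100, 0]) cube([100, 3800, 2400]);
translate([4650, 100, 0]) cube([100, 3800, 2400]);
translate([2750, 100, 0]) cube([100, 1500, 2400]);
translate([2750, 2600, 0]) cube([100, 1300, 2400]);
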